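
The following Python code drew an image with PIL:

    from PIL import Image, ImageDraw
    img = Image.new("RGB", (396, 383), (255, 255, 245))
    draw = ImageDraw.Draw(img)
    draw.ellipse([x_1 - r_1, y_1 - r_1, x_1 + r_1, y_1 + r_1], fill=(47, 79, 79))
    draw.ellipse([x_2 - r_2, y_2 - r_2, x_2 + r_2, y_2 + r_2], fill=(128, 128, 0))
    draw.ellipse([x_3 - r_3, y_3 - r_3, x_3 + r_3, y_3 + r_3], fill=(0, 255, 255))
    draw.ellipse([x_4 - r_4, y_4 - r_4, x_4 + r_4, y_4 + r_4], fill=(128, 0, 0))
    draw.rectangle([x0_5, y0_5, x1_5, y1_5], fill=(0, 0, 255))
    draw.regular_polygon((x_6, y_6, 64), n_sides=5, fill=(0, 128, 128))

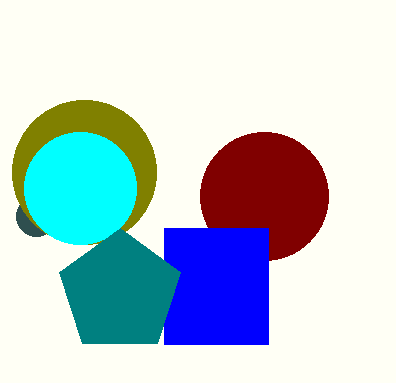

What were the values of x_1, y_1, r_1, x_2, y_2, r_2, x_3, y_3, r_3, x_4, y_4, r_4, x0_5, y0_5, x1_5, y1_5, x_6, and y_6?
x_1 = 36
y_1 = 216
r_1 = 20
x_2 = 84
y_2 = 172
r_2 = 72
x_3 = 80
y_3 = 188
r_3 = 56
x_4 = 264
y_4 = 196
r_4 = 64
x0_5 = 164
y0_5 = 228
x1_5 = 268
y1_5 = 344
x_6 = 120
y_6 = 292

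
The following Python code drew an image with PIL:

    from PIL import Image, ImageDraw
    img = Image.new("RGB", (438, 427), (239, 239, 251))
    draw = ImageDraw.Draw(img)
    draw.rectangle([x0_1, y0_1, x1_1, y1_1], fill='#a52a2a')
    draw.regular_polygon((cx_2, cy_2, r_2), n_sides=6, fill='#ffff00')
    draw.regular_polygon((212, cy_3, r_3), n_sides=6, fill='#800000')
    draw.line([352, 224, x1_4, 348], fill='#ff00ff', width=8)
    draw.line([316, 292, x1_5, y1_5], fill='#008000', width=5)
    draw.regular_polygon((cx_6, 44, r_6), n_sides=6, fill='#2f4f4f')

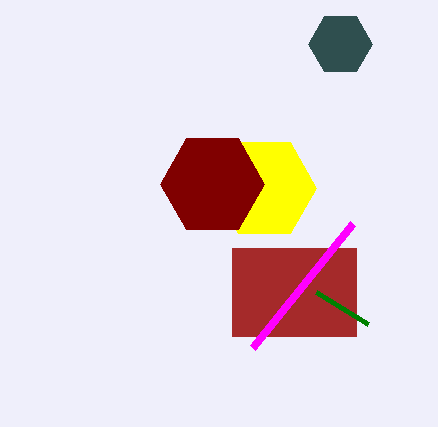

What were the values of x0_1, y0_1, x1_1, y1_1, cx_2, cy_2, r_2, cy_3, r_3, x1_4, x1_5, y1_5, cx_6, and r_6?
x0_1 = 232; y0_1 = 248; x1_1 = 356; y1_1 = 336; cx_2 = 264; cy_2 = 188; r_2 = 52; cy_3 = 184; r_3 = 52; x1_4 = 252; x1_5 = 368; y1_5 = 324; cx_6 = 340; r_6 = 32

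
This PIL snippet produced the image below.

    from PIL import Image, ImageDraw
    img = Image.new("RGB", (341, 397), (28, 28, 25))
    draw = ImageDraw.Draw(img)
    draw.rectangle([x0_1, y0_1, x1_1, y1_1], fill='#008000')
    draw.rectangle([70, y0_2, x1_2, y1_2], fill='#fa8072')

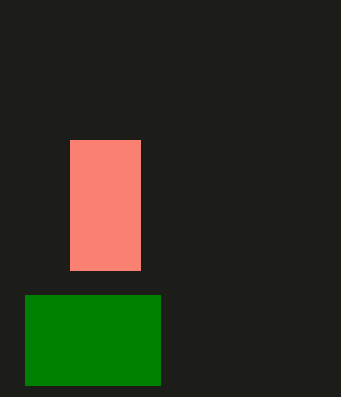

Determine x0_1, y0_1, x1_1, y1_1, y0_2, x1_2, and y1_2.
x0_1 = 25
y0_1 = 295
x1_1 = 160
y1_1 = 385
y0_2 = 140
x1_2 = 140
y1_2 = 270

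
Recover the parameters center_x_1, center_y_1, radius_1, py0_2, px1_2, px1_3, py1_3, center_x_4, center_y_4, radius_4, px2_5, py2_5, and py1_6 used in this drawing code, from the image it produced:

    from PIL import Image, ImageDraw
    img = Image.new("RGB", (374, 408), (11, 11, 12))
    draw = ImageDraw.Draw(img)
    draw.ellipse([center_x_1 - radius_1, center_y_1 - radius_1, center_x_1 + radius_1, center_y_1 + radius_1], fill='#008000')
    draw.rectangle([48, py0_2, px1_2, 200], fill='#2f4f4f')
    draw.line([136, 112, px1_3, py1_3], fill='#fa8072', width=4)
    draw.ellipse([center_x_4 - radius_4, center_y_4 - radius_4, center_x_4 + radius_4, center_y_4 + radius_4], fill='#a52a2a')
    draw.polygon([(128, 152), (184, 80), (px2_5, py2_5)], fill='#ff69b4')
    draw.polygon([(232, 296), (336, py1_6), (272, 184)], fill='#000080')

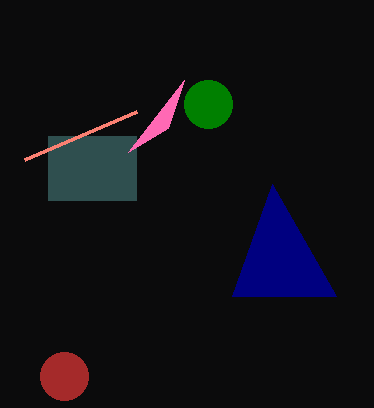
center_x_1 = 208
center_y_1 = 104
radius_1 = 24
py0_2 = 136
px1_2 = 136
px1_3 = 24
py1_3 = 160
center_x_4 = 64
center_y_4 = 376
radius_4 = 24
px2_5 = 168
py2_5 = 128
py1_6 = 296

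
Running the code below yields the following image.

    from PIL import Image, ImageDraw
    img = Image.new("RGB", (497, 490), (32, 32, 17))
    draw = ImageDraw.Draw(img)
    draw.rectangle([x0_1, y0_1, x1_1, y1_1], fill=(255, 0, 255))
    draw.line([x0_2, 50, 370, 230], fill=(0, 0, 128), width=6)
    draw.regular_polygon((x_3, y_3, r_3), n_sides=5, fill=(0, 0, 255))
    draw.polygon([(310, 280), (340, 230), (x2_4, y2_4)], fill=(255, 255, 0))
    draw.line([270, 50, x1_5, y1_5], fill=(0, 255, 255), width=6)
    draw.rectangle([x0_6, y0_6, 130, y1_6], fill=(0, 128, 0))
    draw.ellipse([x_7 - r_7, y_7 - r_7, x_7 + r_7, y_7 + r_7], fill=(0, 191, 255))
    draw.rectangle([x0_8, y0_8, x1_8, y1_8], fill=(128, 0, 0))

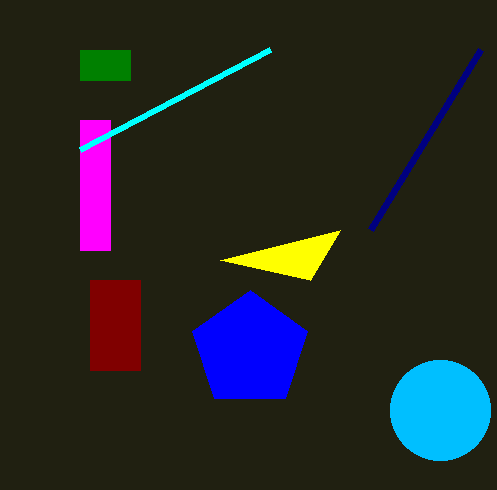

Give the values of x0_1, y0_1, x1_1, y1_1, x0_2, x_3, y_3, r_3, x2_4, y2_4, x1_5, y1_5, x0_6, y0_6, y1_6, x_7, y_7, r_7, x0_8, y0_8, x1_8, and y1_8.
x0_1 = 80; y0_1 = 120; x1_1 = 110; y1_1 = 250; x0_2 = 480; x_3 = 250; y_3 = 350; r_3 = 60; x2_4 = 220; y2_4 = 260; x1_5 = 80; y1_5 = 150; x0_6 = 80; y0_6 = 50; y1_6 = 80; x_7 = 440; y_7 = 410; r_7 = 50; x0_8 = 90; y0_8 = 280; x1_8 = 140; y1_8 = 370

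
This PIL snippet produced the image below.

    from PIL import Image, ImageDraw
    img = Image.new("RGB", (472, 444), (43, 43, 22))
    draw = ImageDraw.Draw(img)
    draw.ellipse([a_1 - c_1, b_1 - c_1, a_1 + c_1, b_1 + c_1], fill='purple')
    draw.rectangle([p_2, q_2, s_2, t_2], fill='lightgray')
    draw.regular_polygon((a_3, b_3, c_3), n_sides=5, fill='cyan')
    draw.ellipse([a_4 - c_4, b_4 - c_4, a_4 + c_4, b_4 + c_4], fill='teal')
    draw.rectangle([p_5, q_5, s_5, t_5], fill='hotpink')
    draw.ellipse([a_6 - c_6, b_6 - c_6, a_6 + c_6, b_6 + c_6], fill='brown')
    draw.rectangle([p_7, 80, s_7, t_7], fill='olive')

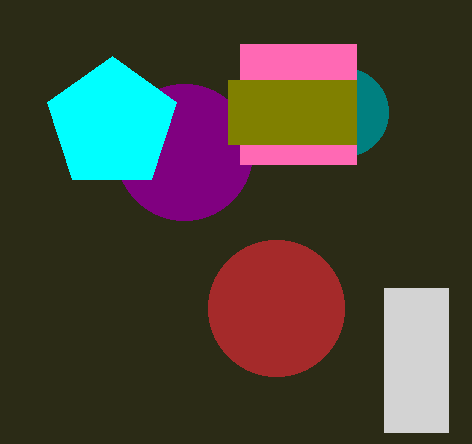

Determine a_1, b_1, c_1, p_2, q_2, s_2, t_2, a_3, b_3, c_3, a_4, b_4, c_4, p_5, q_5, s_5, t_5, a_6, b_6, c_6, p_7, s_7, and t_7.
a_1 = 184
b_1 = 152
c_1 = 68
p_2 = 384
q_2 = 288
s_2 = 448
t_2 = 432
a_3 = 112
b_3 = 124
c_3 = 68
a_4 = 344
b_4 = 112
c_4 = 44
p_5 = 240
q_5 = 44
s_5 = 356
t_5 = 164
a_6 = 276
b_6 = 308
c_6 = 68
p_7 = 228
s_7 = 356
t_7 = 144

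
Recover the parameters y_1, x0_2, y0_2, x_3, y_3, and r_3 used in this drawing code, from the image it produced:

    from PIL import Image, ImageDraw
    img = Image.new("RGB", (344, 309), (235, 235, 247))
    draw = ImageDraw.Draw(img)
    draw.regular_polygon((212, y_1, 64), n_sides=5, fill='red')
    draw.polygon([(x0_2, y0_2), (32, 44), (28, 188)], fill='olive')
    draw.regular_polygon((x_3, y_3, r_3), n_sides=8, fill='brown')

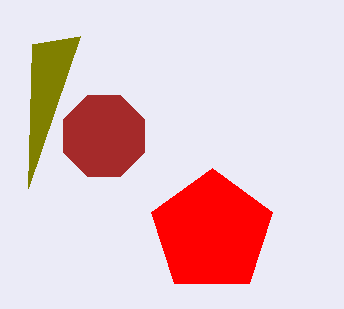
y_1 = 232; x0_2 = 80; y0_2 = 36; x_3 = 104; y_3 = 136; r_3 = 44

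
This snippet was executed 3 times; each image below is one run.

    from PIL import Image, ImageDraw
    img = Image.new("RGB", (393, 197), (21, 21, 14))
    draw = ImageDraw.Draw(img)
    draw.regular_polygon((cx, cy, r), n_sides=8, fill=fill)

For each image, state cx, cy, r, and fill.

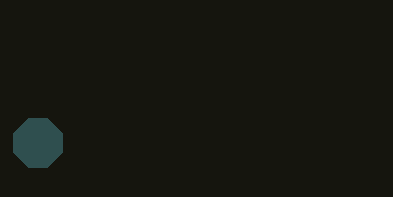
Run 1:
cx = 38; cy = 143; r = 26; fill = 'darkslategray'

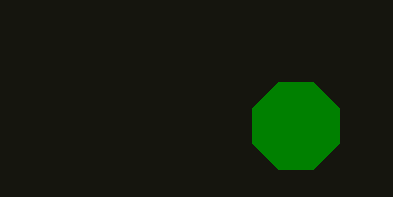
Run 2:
cx = 296; cy = 126; r = 47; fill = 'green'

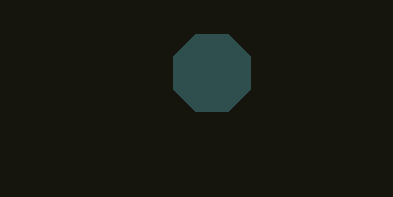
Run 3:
cx = 212; cy = 73; r = 42; fill = 'darkslategray'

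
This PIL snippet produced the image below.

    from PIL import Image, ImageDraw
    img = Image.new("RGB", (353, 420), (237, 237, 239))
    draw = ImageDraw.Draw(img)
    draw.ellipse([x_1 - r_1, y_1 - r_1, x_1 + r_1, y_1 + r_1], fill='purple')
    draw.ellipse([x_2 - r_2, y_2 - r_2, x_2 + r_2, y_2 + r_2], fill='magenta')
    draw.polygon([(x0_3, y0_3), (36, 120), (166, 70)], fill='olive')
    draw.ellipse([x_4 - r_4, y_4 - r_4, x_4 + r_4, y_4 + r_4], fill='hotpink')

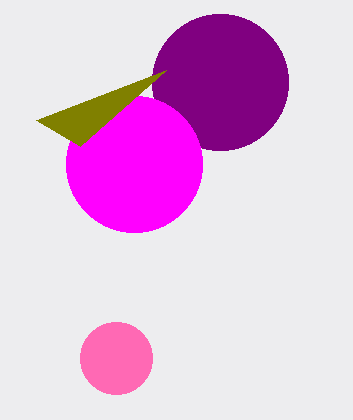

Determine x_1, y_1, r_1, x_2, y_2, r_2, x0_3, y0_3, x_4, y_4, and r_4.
x_1 = 220
y_1 = 82
r_1 = 68
x_2 = 134
y_2 = 164
r_2 = 68
x0_3 = 80
y0_3 = 146
x_4 = 116
y_4 = 358
r_4 = 36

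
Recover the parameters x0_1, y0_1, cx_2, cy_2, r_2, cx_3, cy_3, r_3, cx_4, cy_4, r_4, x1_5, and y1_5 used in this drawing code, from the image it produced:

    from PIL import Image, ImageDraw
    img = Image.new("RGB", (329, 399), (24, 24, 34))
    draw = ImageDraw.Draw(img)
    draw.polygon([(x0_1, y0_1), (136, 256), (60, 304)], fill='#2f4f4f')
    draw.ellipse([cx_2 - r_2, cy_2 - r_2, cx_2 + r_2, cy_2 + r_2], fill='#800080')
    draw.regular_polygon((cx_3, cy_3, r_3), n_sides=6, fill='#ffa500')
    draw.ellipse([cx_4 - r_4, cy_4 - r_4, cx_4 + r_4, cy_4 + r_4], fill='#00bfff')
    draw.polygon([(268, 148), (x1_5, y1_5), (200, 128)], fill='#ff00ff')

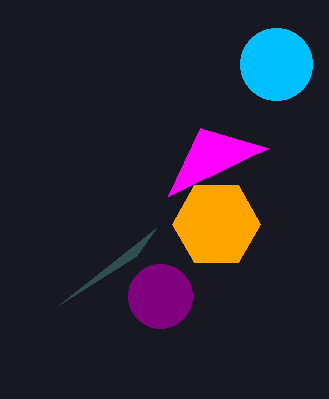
x0_1 = 156, y0_1 = 228, cx_2 = 160, cy_2 = 296, r_2 = 32, cx_3 = 216, cy_3 = 224, r_3 = 44, cx_4 = 276, cy_4 = 64, r_4 = 36, x1_5 = 168, y1_5 = 196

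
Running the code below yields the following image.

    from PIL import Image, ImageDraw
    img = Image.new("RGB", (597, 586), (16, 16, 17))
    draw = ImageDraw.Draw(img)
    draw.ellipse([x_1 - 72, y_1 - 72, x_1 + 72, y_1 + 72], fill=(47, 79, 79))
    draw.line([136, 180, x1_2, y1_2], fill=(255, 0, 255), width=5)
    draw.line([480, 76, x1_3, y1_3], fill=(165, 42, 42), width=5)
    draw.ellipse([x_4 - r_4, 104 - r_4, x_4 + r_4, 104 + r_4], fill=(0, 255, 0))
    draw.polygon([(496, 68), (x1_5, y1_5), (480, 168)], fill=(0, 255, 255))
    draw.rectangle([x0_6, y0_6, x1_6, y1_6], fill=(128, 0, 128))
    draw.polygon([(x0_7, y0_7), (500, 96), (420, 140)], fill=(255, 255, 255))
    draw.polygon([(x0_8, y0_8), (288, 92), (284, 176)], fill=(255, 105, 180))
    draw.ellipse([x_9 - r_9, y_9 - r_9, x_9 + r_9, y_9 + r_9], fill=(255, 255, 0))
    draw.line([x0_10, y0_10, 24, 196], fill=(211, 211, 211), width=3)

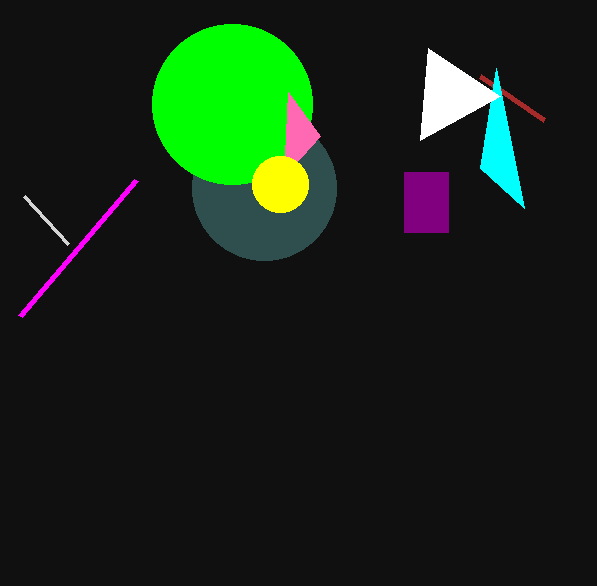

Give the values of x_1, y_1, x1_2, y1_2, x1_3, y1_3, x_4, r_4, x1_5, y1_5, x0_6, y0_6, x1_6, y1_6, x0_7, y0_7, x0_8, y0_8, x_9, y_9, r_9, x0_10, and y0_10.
x_1 = 264, y_1 = 188, x1_2 = 20, y1_2 = 316, x1_3 = 544, y1_3 = 120, x_4 = 232, r_4 = 80, x1_5 = 524, y1_5 = 208, x0_6 = 404, y0_6 = 172, x1_6 = 448, y1_6 = 232, x0_7 = 428, y0_7 = 48, x0_8 = 320, y0_8 = 136, x_9 = 280, y_9 = 184, r_9 = 28, x0_10 = 68, y0_10 = 244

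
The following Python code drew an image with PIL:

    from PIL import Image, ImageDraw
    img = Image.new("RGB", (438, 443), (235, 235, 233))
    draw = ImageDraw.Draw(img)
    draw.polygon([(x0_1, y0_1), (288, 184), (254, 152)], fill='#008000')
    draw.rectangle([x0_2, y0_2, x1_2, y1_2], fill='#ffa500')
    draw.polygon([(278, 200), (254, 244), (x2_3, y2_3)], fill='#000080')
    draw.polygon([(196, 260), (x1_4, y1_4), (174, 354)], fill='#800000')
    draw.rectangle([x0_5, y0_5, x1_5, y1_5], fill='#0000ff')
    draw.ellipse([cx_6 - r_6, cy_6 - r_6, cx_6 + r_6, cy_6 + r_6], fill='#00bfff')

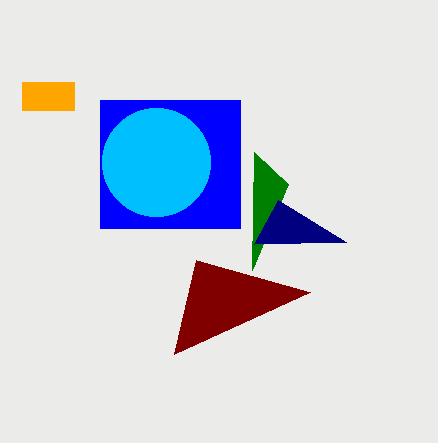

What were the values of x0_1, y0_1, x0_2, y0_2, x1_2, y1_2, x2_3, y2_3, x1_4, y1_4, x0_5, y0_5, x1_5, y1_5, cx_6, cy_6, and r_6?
x0_1 = 252, y0_1 = 270, x0_2 = 22, y0_2 = 82, x1_2 = 74, y1_2 = 110, x2_3 = 346, y2_3 = 242, x1_4 = 310, y1_4 = 292, x0_5 = 100, y0_5 = 100, x1_5 = 240, y1_5 = 228, cx_6 = 156, cy_6 = 162, r_6 = 54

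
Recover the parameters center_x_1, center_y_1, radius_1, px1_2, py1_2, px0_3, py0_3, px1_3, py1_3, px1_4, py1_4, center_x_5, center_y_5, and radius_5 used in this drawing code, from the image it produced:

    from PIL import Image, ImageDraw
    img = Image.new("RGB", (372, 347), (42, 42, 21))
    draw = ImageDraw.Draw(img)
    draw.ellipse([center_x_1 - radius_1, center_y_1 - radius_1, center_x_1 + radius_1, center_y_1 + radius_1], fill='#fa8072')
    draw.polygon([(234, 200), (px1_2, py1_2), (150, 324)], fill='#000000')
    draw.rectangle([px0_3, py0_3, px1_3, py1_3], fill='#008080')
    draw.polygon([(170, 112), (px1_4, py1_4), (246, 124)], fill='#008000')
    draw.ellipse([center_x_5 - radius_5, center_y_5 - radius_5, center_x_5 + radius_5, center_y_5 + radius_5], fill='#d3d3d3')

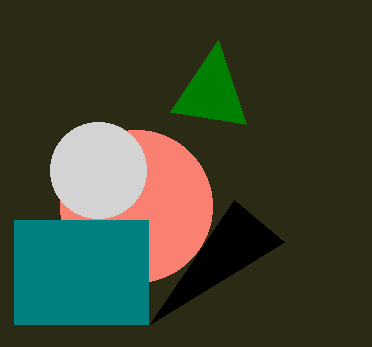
center_x_1 = 136; center_y_1 = 206; radius_1 = 76; px1_2 = 284; py1_2 = 242; px0_3 = 14; py0_3 = 220; px1_3 = 148; py1_3 = 324; px1_4 = 218; py1_4 = 40; center_x_5 = 98; center_y_5 = 170; radius_5 = 48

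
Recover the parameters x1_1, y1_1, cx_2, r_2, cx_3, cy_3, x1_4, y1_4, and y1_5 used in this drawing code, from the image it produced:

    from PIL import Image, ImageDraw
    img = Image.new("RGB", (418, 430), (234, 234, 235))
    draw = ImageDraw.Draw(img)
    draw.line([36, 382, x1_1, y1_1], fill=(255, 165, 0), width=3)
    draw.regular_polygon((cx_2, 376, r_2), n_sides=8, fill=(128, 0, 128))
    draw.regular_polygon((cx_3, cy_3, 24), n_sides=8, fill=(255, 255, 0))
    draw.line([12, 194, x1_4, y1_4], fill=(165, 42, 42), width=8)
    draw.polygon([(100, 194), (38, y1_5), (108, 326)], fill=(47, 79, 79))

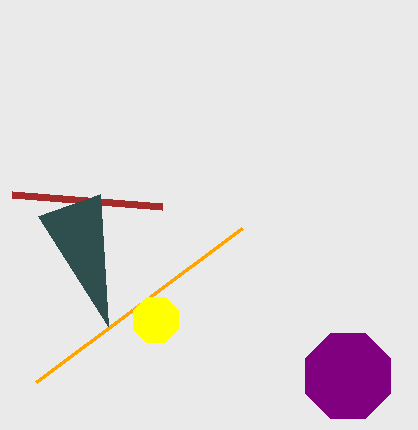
x1_1 = 242, y1_1 = 228, cx_2 = 348, r_2 = 46, cx_3 = 156, cy_3 = 320, x1_4 = 162, y1_4 = 206, y1_5 = 216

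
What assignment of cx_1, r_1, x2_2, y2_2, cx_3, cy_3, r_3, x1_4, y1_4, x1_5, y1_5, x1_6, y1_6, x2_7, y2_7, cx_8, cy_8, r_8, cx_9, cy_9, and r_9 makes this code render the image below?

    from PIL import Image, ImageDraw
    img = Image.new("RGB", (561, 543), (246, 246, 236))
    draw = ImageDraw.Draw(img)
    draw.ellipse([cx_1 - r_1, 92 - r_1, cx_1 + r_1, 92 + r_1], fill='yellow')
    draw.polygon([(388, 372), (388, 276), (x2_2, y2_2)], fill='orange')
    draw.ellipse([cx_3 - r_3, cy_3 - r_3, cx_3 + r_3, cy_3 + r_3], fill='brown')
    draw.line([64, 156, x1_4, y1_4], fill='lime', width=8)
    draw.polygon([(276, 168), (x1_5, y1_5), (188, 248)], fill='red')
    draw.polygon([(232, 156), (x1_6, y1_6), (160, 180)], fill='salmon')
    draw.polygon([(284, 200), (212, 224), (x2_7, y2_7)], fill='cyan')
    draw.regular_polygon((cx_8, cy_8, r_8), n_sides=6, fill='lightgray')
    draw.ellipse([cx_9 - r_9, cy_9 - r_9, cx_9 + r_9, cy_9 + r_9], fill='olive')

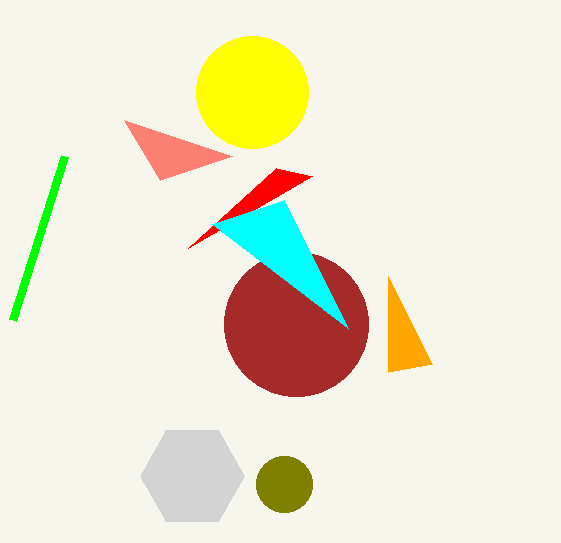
cx_1 = 252; r_1 = 56; x2_2 = 432; y2_2 = 364; cx_3 = 296; cy_3 = 324; r_3 = 72; x1_4 = 12; y1_4 = 320; x1_5 = 312; y1_5 = 176; x1_6 = 124; y1_6 = 120; x2_7 = 348; y2_7 = 328; cx_8 = 192; cy_8 = 476; r_8 = 52; cx_9 = 284; cy_9 = 484; r_9 = 28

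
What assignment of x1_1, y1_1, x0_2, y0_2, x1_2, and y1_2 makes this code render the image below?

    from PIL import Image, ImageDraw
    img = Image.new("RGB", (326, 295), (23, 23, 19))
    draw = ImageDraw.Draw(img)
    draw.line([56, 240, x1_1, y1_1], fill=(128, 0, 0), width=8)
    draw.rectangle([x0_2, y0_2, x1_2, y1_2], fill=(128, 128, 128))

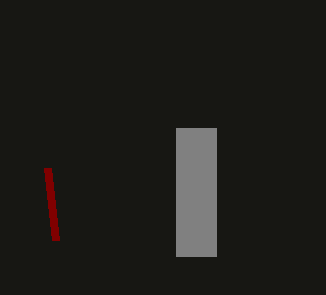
x1_1 = 48
y1_1 = 168
x0_2 = 176
y0_2 = 128
x1_2 = 216
y1_2 = 256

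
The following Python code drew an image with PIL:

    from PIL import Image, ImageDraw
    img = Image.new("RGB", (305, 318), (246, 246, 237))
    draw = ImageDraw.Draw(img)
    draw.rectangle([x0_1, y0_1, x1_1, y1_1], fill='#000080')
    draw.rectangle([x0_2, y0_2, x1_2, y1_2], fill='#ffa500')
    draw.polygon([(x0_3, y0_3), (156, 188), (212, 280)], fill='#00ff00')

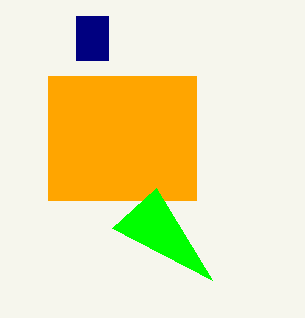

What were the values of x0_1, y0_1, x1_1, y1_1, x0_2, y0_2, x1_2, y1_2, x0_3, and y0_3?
x0_1 = 76
y0_1 = 16
x1_1 = 108
y1_1 = 60
x0_2 = 48
y0_2 = 76
x1_2 = 196
y1_2 = 200
x0_3 = 112
y0_3 = 228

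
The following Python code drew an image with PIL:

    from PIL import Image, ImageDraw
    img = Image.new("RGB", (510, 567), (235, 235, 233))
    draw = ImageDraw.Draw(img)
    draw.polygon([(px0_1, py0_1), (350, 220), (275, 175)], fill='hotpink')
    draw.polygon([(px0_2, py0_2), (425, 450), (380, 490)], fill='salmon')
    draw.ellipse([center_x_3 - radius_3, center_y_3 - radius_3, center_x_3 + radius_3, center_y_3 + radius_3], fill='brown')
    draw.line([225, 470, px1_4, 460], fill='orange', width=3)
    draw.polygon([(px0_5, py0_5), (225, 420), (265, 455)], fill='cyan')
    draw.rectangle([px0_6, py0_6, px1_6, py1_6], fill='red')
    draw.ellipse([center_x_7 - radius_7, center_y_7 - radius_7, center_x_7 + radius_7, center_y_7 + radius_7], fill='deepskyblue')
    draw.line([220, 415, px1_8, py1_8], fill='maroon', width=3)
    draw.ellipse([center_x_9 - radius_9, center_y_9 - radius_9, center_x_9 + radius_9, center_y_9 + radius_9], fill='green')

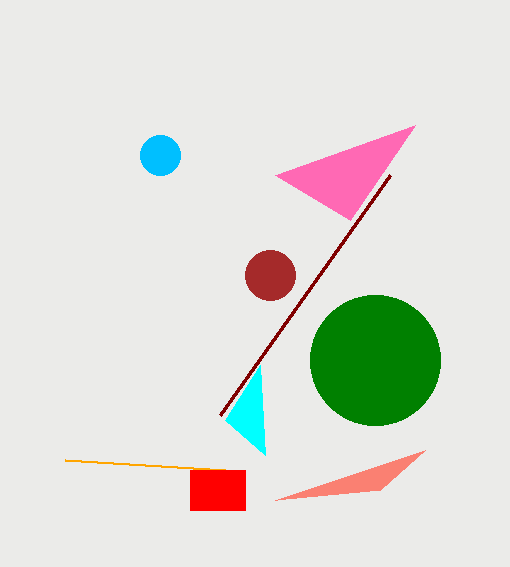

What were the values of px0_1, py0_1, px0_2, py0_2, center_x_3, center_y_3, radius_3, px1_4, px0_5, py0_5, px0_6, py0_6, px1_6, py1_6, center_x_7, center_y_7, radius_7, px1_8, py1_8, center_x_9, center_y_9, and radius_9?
px0_1 = 415, py0_1 = 125, px0_2 = 275, py0_2 = 500, center_x_3 = 270, center_y_3 = 275, radius_3 = 25, px1_4 = 65, px0_5 = 260, py0_5 = 365, px0_6 = 190, py0_6 = 470, px1_6 = 245, py1_6 = 510, center_x_7 = 160, center_y_7 = 155, radius_7 = 20, px1_8 = 390, py1_8 = 175, center_x_9 = 375, center_y_9 = 360, radius_9 = 65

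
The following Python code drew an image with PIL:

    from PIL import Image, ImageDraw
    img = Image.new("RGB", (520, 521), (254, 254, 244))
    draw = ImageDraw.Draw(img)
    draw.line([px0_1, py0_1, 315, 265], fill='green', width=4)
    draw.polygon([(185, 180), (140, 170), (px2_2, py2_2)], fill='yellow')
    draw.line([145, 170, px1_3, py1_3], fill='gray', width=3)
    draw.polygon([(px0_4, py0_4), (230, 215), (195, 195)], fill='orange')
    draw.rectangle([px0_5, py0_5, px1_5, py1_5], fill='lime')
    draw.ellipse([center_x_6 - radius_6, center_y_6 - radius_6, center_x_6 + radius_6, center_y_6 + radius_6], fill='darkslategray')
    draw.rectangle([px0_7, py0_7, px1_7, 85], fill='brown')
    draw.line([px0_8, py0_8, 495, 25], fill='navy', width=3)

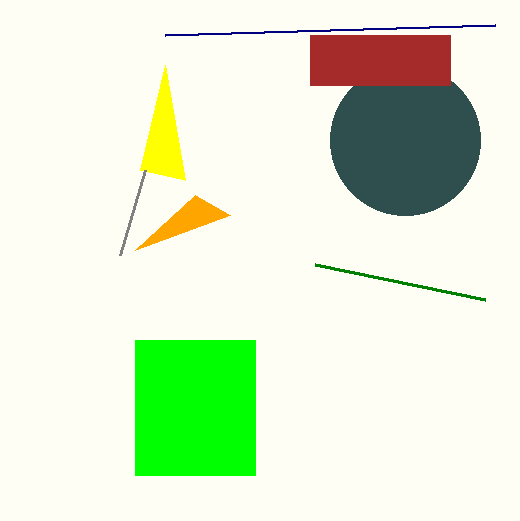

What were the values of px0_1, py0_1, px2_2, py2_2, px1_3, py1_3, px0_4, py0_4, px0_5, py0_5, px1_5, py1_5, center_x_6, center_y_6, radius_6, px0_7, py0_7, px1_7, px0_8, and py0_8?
px0_1 = 485, py0_1 = 300, px2_2 = 165, py2_2 = 65, px1_3 = 120, py1_3 = 255, px0_4 = 135, py0_4 = 250, px0_5 = 135, py0_5 = 340, px1_5 = 255, py1_5 = 475, center_x_6 = 405, center_y_6 = 140, radius_6 = 75, px0_7 = 310, py0_7 = 35, px1_7 = 450, px0_8 = 165, py0_8 = 35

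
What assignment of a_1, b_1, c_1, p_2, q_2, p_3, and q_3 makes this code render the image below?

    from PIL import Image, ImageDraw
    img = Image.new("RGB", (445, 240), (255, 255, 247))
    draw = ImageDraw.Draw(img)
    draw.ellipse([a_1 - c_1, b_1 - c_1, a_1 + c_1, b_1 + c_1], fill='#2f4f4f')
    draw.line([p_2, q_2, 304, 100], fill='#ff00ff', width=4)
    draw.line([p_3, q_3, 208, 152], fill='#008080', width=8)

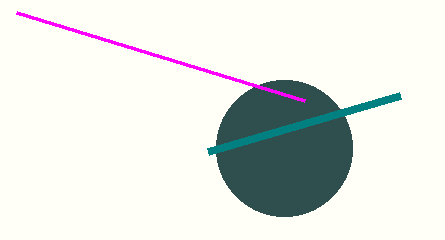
a_1 = 284; b_1 = 148; c_1 = 68; p_2 = 16; q_2 = 12; p_3 = 400; q_3 = 96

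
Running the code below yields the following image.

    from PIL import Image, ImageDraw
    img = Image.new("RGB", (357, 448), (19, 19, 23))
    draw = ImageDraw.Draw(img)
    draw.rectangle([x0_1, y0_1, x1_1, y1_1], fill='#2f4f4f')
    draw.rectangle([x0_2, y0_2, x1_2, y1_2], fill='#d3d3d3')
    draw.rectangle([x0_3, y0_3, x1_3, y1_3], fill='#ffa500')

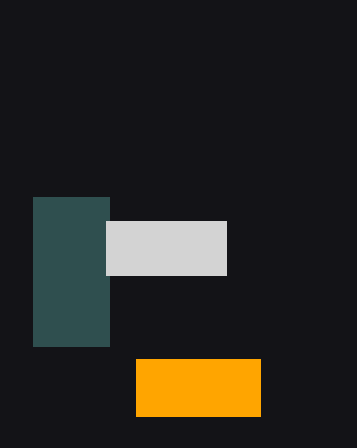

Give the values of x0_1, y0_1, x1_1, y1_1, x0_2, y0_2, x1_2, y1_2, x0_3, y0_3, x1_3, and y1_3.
x0_1 = 33, y0_1 = 197, x1_1 = 109, y1_1 = 346, x0_2 = 106, y0_2 = 221, x1_2 = 226, y1_2 = 275, x0_3 = 136, y0_3 = 359, x1_3 = 260, y1_3 = 416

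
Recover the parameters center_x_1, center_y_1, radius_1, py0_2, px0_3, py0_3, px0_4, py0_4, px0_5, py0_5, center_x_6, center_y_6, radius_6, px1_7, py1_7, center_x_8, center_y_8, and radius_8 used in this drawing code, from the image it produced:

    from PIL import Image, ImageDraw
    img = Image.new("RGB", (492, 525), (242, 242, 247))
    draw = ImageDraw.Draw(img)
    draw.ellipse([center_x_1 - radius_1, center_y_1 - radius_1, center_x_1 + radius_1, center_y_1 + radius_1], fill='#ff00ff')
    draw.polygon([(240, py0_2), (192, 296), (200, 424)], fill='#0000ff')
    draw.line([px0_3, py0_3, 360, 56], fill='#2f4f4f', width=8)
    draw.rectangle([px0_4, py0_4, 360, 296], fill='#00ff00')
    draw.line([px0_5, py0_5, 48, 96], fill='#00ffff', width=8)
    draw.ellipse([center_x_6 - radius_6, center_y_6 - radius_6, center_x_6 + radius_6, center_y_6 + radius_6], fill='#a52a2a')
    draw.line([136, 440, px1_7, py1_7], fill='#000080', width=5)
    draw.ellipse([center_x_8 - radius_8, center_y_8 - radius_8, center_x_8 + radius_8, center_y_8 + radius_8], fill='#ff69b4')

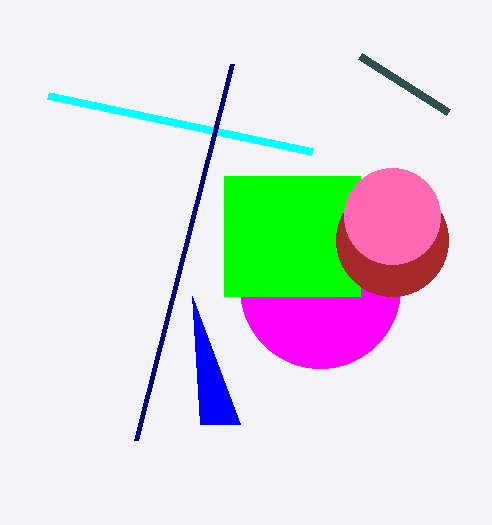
center_x_1 = 320
center_y_1 = 288
radius_1 = 80
py0_2 = 424
px0_3 = 448
py0_3 = 112
px0_4 = 224
py0_4 = 176
px0_5 = 312
py0_5 = 152
center_x_6 = 392
center_y_6 = 240
radius_6 = 56
px1_7 = 232
py1_7 = 64
center_x_8 = 392
center_y_8 = 216
radius_8 = 48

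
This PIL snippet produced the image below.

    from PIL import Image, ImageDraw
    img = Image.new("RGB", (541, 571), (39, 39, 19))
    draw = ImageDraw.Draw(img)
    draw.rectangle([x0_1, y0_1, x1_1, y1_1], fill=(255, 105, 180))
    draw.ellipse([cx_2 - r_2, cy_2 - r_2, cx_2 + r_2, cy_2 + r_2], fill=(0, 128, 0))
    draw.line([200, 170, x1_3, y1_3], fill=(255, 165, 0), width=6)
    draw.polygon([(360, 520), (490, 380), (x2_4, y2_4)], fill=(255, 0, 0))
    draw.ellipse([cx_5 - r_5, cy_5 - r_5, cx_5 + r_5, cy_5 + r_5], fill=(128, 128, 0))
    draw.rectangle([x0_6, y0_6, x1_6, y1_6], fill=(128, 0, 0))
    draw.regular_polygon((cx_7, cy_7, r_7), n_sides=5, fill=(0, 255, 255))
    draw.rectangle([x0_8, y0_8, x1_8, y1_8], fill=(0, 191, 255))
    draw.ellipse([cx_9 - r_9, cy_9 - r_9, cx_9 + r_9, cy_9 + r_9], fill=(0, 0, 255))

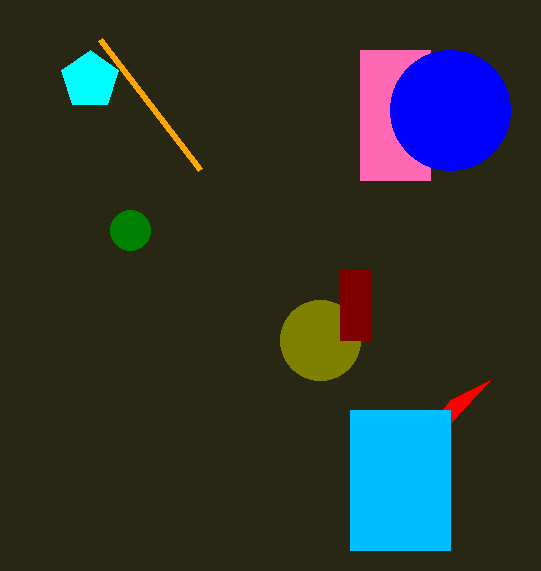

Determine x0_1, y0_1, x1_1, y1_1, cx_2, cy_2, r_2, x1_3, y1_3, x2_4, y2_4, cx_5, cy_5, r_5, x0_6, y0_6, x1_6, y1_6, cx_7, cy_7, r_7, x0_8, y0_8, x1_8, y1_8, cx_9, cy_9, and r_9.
x0_1 = 360, y0_1 = 50, x1_1 = 430, y1_1 = 180, cx_2 = 130, cy_2 = 230, r_2 = 20, x1_3 = 100, y1_3 = 40, x2_4 = 450, y2_4 = 400, cx_5 = 320, cy_5 = 340, r_5 = 40, x0_6 = 340, y0_6 = 270, x1_6 = 370, y1_6 = 340, cx_7 = 90, cy_7 = 80, r_7 = 30, x0_8 = 350, y0_8 = 410, x1_8 = 450, y1_8 = 550, cx_9 = 450, cy_9 = 110, r_9 = 60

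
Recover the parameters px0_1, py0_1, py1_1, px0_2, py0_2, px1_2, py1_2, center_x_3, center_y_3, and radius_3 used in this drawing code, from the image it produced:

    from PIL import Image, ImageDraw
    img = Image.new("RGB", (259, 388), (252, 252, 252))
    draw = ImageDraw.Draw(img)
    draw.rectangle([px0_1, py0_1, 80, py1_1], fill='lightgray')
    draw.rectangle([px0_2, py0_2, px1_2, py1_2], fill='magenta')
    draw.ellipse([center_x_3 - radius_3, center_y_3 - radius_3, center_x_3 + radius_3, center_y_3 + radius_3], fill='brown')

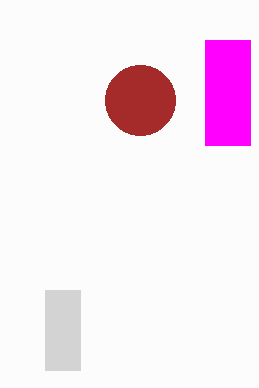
px0_1 = 45; py0_1 = 290; py1_1 = 370; px0_2 = 205; py0_2 = 40; px1_2 = 250; py1_2 = 145; center_x_3 = 140; center_y_3 = 100; radius_3 = 35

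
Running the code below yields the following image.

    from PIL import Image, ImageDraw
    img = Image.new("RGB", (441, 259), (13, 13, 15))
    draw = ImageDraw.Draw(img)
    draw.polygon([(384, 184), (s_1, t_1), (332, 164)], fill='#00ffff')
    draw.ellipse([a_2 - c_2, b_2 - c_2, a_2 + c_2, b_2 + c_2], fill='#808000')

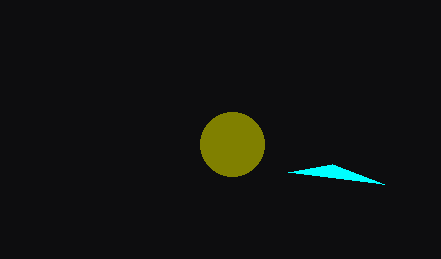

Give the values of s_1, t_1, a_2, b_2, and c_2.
s_1 = 288, t_1 = 172, a_2 = 232, b_2 = 144, c_2 = 32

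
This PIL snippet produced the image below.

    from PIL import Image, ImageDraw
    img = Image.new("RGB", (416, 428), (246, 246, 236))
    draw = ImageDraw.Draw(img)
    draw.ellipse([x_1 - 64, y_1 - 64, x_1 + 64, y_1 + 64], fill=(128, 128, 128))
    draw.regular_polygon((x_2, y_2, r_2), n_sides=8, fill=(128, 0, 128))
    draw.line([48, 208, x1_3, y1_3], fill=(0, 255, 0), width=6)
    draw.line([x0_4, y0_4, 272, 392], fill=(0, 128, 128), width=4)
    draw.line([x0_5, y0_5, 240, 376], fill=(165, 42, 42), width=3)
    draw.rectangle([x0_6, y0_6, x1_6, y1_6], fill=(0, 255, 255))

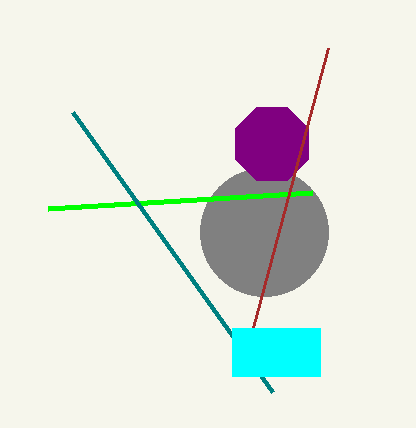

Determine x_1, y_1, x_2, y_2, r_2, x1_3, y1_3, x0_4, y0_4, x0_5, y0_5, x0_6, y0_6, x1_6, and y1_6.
x_1 = 264; y_1 = 232; x_2 = 272; y_2 = 144; r_2 = 40; x1_3 = 312; y1_3 = 192; x0_4 = 72; y0_4 = 112; x0_5 = 328; y0_5 = 48; x0_6 = 232; y0_6 = 328; x1_6 = 320; y1_6 = 376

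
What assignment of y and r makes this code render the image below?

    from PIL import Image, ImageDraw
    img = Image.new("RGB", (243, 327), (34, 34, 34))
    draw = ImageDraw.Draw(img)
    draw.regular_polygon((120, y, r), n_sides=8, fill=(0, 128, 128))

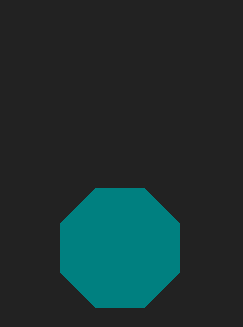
y = 248; r = 64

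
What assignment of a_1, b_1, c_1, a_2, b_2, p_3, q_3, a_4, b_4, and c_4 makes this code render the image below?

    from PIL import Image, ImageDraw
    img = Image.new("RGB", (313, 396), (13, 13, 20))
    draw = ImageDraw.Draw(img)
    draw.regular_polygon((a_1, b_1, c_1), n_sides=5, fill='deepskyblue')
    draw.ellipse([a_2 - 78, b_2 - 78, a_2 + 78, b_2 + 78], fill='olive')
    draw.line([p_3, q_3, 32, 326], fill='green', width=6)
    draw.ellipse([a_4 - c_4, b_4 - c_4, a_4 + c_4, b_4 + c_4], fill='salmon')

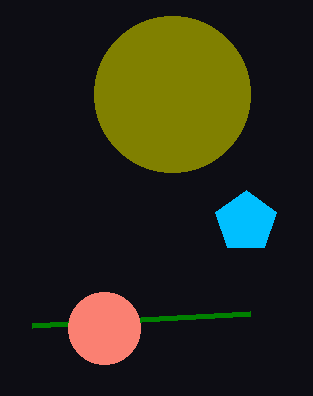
a_1 = 246; b_1 = 222; c_1 = 32; a_2 = 172; b_2 = 94; p_3 = 250; q_3 = 314; a_4 = 104; b_4 = 328; c_4 = 36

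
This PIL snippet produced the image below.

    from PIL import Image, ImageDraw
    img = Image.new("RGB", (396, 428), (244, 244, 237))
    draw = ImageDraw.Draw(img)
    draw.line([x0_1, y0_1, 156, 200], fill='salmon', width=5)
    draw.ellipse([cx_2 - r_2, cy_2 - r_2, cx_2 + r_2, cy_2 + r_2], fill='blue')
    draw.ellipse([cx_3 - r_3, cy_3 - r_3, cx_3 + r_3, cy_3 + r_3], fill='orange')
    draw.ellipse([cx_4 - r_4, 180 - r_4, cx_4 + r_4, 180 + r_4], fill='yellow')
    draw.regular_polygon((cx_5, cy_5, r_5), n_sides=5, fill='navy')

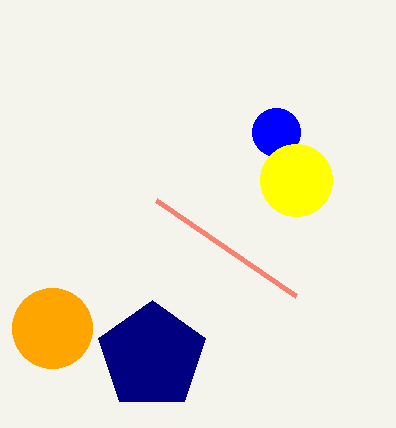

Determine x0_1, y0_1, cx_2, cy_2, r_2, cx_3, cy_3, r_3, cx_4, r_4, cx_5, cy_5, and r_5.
x0_1 = 296
y0_1 = 296
cx_2 = 276
cy_2 = 132
r_2 = 24
cx_3 = 52
cy_3 = 328
r_3 = 40
cx_4 = 296
r_4 = 36
cx_5 = 152
cy_5 = 356
r_5 = 56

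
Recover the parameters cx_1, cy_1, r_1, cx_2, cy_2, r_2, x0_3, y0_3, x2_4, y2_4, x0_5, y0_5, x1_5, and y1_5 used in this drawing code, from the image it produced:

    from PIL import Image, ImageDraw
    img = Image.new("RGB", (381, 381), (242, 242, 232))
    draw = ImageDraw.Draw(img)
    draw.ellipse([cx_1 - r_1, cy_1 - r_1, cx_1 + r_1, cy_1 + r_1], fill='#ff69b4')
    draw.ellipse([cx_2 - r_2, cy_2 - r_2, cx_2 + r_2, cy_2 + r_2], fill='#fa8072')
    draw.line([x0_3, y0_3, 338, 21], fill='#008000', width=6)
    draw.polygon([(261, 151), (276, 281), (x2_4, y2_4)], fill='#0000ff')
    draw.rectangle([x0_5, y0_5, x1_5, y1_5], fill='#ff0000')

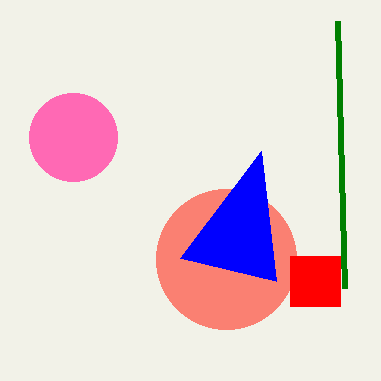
cx_1 = 73, cy_1 = 137, r_1 = 44, cx_2 = 226, cy_2 = 259, r_2 = 70, x0_3 = 345, y0_3 = 288, x2_4 = 180, y2_4 = 258, x0_5 = 290, y0_5 = 256, x1_5 = 340, y1_5 = 306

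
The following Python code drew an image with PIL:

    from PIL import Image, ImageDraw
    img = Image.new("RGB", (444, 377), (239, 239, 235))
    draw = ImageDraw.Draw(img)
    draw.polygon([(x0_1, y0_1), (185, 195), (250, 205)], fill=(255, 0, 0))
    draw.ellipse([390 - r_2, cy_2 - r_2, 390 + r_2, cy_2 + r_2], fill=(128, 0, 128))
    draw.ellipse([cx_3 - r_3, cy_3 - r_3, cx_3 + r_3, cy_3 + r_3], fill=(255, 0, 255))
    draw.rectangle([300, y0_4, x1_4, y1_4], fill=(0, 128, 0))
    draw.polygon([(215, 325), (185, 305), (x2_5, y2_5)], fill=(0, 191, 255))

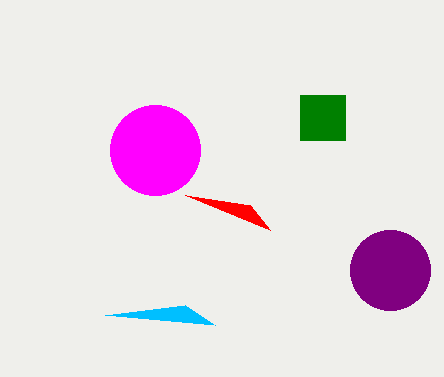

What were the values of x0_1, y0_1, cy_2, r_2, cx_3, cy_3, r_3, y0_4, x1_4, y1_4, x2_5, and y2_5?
x0_1 = 270
y0_1 = 230
cy_2 = 270
r_2 = 40
cx_3 = 155
cy_3 = 150
r_3 = 45
y0_4 = 95
x1_4 = 345
y1_4 = 140
x2_5 = 105
y2_5 = 315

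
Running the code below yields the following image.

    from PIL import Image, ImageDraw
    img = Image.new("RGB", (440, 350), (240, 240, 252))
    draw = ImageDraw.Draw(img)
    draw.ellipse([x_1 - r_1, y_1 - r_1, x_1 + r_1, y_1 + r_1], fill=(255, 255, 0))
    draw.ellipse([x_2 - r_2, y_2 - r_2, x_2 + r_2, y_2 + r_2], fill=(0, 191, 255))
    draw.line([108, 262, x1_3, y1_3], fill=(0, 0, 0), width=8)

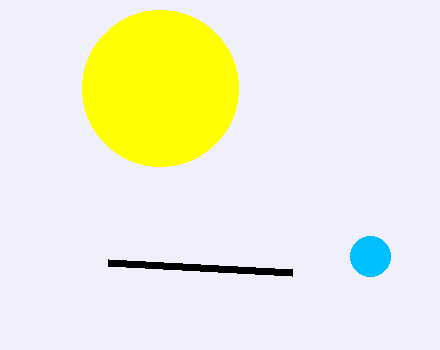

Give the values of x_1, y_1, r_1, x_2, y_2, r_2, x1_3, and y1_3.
x_1 = 160, y_1 = 88, r_1 = 78, x_2 = 370, y_2 = 256, r_2 = 20, x1_3 = 292, y1_3 = 272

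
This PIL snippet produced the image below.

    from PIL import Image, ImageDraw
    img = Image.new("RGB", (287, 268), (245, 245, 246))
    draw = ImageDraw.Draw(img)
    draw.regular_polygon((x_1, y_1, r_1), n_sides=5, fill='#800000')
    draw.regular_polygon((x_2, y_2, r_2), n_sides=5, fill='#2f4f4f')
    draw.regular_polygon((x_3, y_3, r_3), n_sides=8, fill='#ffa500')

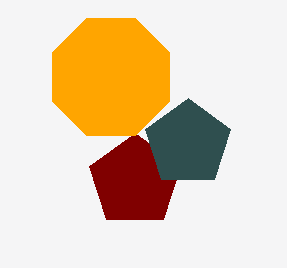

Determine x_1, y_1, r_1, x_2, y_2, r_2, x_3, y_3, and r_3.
x_1 = 135, y_1 = 181, r_1 = 48, x_2 = 188, y_2 = 143, r_2 = 45, x_3 = 111, y_3 = 77, r_3 = 63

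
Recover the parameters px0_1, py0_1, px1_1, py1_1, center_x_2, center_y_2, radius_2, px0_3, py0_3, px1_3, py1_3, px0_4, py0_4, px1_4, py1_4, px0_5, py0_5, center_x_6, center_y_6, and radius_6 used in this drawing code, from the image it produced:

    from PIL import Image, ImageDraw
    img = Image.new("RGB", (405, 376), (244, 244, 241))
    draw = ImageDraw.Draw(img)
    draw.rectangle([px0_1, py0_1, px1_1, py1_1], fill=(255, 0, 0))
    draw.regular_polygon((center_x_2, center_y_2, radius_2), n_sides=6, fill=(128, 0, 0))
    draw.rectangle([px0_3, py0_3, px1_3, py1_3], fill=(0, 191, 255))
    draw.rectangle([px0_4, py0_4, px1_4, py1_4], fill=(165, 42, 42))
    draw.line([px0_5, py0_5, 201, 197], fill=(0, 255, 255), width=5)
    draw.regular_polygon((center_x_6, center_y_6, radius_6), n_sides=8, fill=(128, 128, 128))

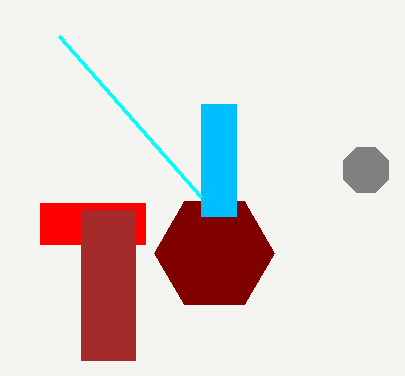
px0_1 = 40
py0_1 = 203
px1_1 = 145
py1_1 = 244
center_x_2 = 214
center_y_2 = 253
radius_2 = 60
px0_3 = 201
py0_3 = 104
px1_3 = 236
py1_3 = 216
px0_4 = 81
py0_4 = 210
px1_4 = 135
py1_4 = 360
px0_5 = 59
py0_5 = 36
center_x_6 = 366
center_y_6 = 170
radius_6 = 24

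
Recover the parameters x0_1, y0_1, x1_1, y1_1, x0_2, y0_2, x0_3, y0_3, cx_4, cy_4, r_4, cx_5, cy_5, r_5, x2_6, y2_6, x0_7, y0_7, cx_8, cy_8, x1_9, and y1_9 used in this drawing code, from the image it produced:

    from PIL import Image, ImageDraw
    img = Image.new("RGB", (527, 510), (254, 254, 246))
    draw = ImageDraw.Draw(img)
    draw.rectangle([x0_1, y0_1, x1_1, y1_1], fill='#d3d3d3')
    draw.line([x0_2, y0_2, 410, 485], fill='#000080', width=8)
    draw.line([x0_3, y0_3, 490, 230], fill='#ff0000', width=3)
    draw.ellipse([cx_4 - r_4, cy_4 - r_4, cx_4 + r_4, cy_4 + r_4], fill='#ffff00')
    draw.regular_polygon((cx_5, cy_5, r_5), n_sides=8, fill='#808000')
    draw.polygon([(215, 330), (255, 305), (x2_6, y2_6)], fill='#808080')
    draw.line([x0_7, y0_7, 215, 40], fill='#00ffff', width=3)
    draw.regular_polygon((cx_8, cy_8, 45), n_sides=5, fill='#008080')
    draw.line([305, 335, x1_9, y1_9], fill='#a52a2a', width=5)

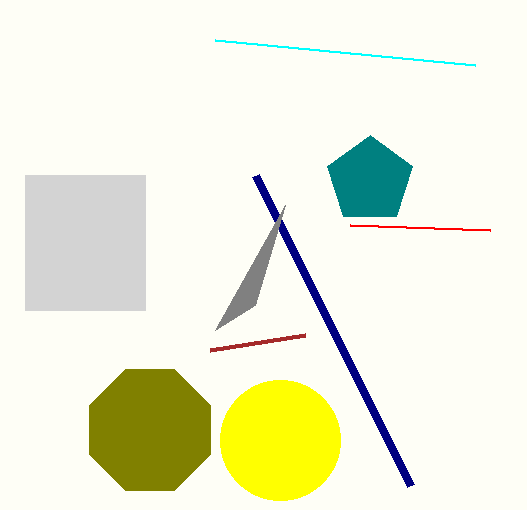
x0_1 = 25
y0_1 = 175
x1_1 = 145
y1_1 = 310
x0_2 = 255
y0_2 = 175
x0_3 = 350
y0_3 = 225
cx_4 = 280
cy_4 = 440
r_4 = 60
cx_5 = 150
cy_5 = 430
r_5 = 65
x2_6 = 285
y2_6 = 205
x0_7 = 475
y0_7 = 65
cx_8 = 370
cy_8 = 180
x1_9 = 210
y1_9 = 350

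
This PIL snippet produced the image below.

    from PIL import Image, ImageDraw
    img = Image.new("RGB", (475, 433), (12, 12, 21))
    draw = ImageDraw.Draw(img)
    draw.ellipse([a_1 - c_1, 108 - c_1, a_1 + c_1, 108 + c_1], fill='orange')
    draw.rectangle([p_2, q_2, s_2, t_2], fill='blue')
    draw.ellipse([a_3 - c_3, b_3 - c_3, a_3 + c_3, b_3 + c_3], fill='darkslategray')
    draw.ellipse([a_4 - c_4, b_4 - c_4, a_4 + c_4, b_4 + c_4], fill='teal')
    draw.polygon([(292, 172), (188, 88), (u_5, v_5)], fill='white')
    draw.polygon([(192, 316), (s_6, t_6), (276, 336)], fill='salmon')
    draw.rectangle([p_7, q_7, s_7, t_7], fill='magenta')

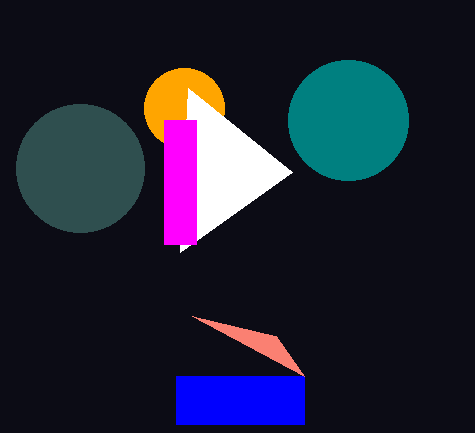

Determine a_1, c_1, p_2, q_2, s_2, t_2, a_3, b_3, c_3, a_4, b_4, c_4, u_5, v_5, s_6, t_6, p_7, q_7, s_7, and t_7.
a_1 = 184, c_1 = 40, p_2 = 176, q_2 = 376, s_2 = 304, t_2 = 424, a_3 = 80, b_3 = 168, c_3 = 64, a_4 = 348, b_4 = 120, c_4 = 60, u_5 = 180, v_5 = 252, s_6 = 304, t_6 = 376, p_7 = 164, q_7 = 120, s_7 = 196, t_7 = 244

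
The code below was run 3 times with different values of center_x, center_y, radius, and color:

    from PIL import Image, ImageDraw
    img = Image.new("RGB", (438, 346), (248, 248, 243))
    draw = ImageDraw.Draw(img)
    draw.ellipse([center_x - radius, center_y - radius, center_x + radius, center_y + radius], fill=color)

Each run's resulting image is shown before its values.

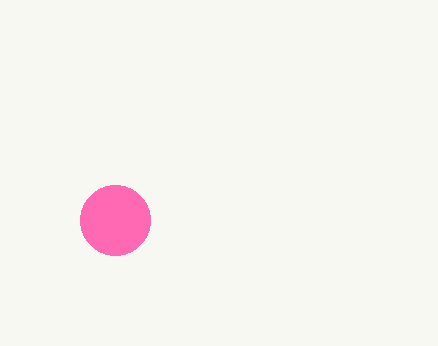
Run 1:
center_x = 115; center_y = 220; radius = 35; color = 'hotpink'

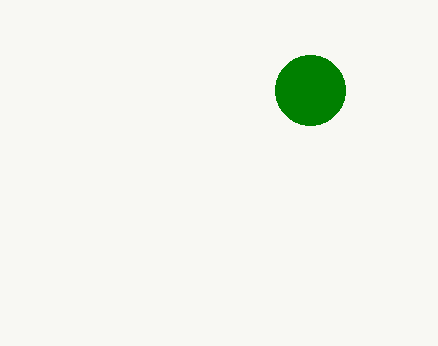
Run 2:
center_x = 310
center_y = 90
radius = 35
color = 'green'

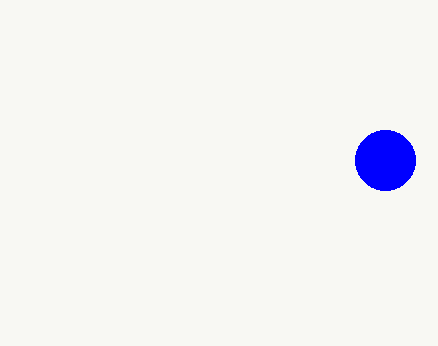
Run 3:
center_x = 385; center_y = 160; radius = 30; color = 'blue'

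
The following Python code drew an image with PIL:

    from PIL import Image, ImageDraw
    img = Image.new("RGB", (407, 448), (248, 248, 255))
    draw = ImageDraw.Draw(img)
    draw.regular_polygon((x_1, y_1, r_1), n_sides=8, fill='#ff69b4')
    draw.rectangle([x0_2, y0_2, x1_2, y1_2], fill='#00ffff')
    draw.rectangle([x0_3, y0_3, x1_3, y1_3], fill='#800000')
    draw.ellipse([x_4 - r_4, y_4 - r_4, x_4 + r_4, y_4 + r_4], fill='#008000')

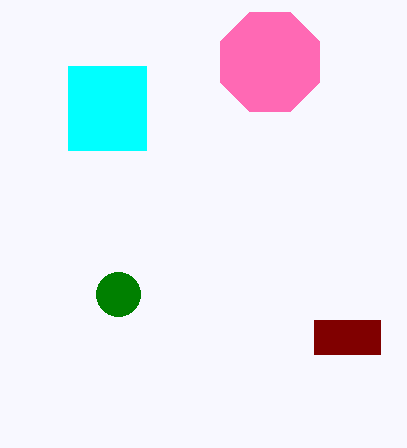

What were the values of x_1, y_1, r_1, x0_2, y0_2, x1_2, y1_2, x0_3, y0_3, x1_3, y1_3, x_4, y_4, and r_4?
x_1 = 270, y_1 = 62, r_1 = 54, x0_2 = 68, y0_2 = 66, x1_2 = 146, y1_2 = 150, x0_3 = 314, y0_3 = 320, x1_3 = 380, y1_3 = 354, x_4 = 118, y_4 = 294, r_4 = 22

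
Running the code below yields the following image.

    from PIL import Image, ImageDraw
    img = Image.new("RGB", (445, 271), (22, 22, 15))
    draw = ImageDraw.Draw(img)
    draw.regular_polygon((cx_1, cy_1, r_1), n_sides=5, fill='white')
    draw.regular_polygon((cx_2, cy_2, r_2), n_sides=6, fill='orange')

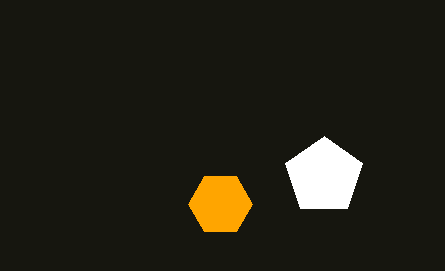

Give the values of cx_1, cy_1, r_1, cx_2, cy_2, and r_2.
cx_1 = 324
cy_1 = 176
r_1 = 40
cx_2 = 220
cy_2 = 204
r_2 = 32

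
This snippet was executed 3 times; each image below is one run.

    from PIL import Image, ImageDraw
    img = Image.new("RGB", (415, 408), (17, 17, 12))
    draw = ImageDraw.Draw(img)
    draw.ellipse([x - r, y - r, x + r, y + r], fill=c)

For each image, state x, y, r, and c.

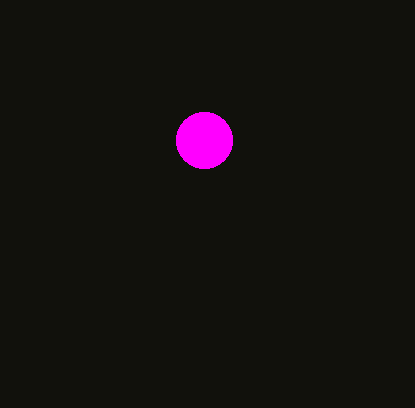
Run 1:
x = 204, y = 140, r = 28, c = 'magenta'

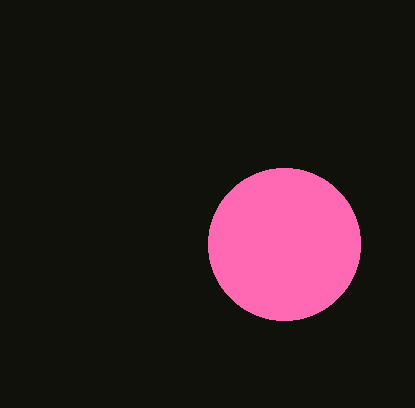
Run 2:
x = 284, y = 244, r = 76, c = 'hotpink'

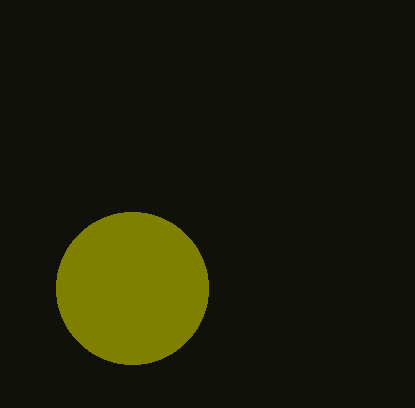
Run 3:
x = 132
y = 288
r = 76
c = 'olive'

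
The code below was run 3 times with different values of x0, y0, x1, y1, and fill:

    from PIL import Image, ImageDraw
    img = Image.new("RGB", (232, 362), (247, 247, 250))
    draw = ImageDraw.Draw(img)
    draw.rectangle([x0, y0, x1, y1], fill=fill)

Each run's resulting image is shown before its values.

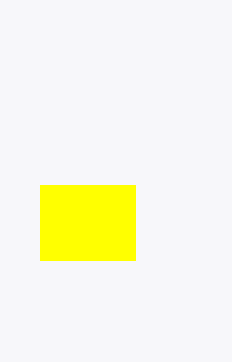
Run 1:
x0 = 40
y0 = 185
x1 = 135
y1 = 260
fill = 'yellow'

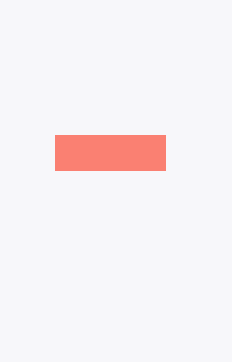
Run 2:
x0 = 55
y0 = 135
x1 = 165
y1 = 170
fill = 'salmon'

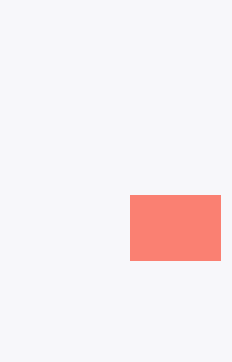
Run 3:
x0 = 130
y0 = 195
x1 = 220
y1 = 260
fill = 'salmon'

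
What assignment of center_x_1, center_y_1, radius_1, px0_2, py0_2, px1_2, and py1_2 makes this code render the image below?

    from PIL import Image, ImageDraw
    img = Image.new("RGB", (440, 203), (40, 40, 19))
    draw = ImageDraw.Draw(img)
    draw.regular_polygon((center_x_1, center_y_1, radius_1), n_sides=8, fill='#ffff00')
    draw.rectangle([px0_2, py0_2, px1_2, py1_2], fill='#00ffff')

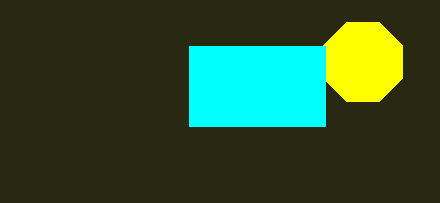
center_x_1 = 363; center_y_1 = 62; radius_1 = 43; px0_2 = 189; py0_2 = 46; px1_2 = 325; py1_2 = 126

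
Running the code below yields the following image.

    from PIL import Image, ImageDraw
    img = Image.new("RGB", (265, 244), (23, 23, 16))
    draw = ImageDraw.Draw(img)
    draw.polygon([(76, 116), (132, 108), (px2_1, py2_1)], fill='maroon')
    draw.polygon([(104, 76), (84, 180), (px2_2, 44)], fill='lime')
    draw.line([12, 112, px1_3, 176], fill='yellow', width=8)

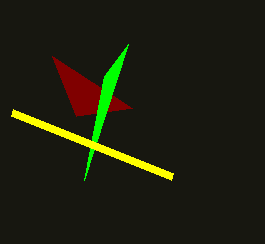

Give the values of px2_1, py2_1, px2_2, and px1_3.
px2_1 = 52
py2_1 = 56
px2_2 = 128
px1_3 = 172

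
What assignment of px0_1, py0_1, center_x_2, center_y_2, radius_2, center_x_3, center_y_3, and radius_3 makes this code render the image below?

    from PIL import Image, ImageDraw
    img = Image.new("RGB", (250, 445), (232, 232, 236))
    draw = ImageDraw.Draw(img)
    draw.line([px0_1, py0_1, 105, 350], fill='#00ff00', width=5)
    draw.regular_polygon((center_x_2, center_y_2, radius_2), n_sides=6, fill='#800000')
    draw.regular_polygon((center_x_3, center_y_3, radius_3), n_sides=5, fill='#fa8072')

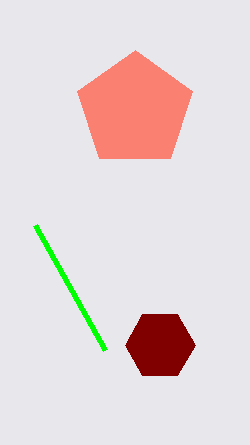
px0_1 = 35
py0_1 = 225
center_x_2 = 160
center_y_2 = 345
radius_2 = 35
center_x_3 = 135
center_y_3 = 110
radius_3 = 60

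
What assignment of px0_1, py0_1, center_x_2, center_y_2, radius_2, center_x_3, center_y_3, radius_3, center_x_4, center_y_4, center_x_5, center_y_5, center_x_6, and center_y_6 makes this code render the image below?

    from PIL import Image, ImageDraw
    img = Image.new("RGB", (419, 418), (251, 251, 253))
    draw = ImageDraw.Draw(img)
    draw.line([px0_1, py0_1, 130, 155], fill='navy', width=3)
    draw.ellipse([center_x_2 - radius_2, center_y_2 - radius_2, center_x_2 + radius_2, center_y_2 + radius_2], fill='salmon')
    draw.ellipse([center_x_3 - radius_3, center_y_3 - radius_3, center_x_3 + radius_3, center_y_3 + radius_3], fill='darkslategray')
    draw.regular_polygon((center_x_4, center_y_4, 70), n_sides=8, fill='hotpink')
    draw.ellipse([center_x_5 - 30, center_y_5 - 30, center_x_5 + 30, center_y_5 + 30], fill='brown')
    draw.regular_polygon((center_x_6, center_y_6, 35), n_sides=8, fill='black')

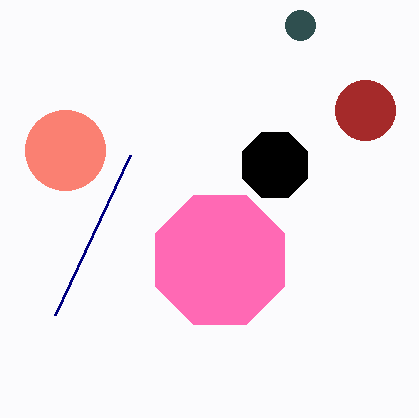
px0_1 = 55
py0_1 = 315
center_x_2 = 65
center_y_2 = 150
radius_2 = 40
center_x_3 = 300
center_y_3 = 25
radius_3 = 15
center_x_4 = 220
center_y_4 = 260
center_x_5 = 365
center_y_5 = 110
center_x_6 = 275
center_y_6 = 165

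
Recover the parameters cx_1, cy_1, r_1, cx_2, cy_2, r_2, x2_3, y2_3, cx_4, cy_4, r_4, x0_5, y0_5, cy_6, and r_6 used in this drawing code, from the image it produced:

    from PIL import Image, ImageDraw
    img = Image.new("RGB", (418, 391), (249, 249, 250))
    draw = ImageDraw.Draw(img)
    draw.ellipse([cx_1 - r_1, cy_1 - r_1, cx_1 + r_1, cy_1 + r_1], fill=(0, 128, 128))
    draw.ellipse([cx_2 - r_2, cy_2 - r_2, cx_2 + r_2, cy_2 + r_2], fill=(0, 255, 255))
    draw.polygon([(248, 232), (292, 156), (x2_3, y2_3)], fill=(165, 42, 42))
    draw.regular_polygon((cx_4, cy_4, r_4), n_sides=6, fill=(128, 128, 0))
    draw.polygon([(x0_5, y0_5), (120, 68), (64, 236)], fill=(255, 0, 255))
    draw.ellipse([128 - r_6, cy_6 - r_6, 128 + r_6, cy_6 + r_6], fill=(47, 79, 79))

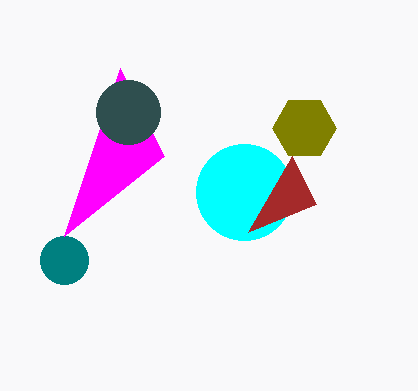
cx_1 = 64, cy_1 = 260, r_1 = 24, cx_2 = 244, cy_2 = 192, r_2 = 48, x2_3 = 316, y2_3 = 204, cx_4 = 304, cy_4 = 128, r_4 = 32, x0_5 = 164, y0_5 = 156, cy_6 = 112, r_6 = 32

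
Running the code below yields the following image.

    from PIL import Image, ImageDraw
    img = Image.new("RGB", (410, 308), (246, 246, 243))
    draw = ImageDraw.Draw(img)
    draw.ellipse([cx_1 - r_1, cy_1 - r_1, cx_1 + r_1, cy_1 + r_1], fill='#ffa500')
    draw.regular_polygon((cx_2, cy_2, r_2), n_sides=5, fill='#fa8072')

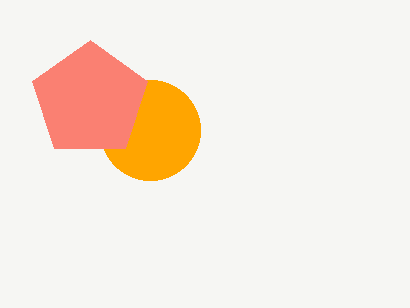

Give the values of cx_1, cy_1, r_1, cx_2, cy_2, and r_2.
cx_1 = 150, cy_1 = 130, r_1 = 50, cx_2 = 90, cy_2 = 100, r_2 = 60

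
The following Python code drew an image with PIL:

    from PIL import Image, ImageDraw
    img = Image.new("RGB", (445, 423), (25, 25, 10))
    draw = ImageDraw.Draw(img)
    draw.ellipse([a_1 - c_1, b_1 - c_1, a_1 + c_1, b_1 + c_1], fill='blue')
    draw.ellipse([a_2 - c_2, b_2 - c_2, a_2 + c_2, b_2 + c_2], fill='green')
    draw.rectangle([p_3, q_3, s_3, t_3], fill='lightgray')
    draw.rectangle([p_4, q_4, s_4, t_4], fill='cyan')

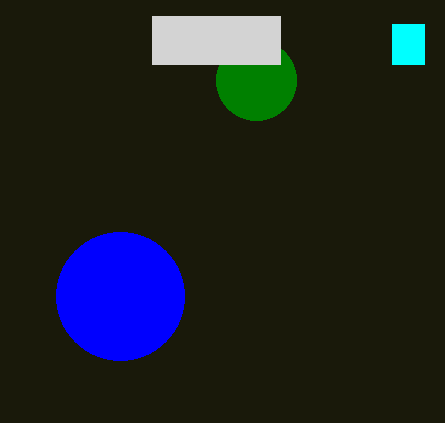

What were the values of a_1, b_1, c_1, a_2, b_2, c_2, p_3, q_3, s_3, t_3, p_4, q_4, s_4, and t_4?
a_1 = 120; b_1 = 296; c_1 = 64; a_2 = 256; b_2 = 80; c_2 = 40; p_3 = 152; q_3 = 16; s_3 = 280; t_3 = 64; p_4 = 392; q_4 = 24; s_4 = 424; t_4 = 64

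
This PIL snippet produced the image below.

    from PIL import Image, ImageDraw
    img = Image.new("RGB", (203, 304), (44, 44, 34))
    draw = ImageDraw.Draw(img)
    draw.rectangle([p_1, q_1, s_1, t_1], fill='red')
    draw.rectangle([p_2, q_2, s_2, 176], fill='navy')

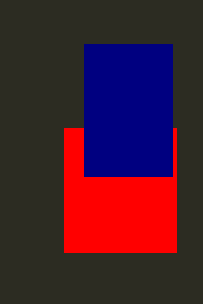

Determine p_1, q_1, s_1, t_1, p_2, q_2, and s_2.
p_1 = 64; q_1 = 128; s_1 = 176; t_1 = 252; p_2 = 84; q_2 = 44; s_2 = 172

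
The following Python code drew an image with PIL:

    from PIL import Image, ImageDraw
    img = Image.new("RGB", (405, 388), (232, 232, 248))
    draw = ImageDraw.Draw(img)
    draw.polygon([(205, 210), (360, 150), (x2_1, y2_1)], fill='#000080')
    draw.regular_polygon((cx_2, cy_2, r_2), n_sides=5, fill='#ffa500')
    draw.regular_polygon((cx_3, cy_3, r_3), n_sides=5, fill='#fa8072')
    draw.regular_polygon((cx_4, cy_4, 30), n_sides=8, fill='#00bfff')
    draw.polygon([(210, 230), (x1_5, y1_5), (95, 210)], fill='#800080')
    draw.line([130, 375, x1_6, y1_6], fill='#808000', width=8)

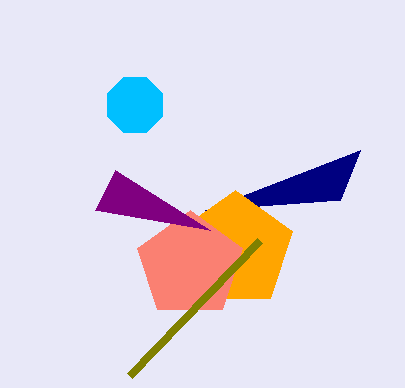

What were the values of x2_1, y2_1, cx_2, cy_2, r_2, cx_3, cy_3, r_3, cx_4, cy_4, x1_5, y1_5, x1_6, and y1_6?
x2_1 = 340
y2_1 = 200
cx_2 = 235
cy_2 = 250
r_2 = 60
cx_3 = 190
cy_3 = 265
r_3 = 55
cx_4 = 135
cy_4 = 105
x1_5 = 115
y1_5 = 170
x1_6 = 260
y1_6 = 240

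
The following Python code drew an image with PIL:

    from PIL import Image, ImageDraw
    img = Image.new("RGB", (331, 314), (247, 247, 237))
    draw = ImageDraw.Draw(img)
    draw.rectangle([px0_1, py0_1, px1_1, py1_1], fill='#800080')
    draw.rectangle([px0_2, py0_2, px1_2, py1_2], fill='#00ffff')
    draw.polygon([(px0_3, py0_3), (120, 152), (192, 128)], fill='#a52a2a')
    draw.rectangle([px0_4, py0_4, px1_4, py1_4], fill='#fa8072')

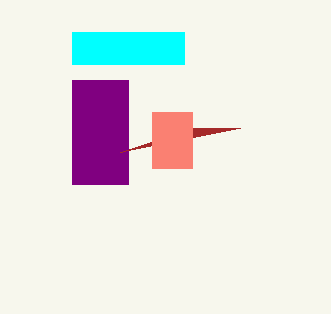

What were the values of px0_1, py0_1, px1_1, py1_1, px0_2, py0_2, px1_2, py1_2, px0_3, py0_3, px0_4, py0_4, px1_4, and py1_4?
px0_1 = 72
py0_1 = 80
px1_1 = 128
py1_1 = 184
px0_2 = 72
py0_2 = 32
px1_2 = 184
py1_2 = 64
px0_3 = 240
py0_3 = 128
px0_4 = 152
py0_4 = 112
px1_4 = 192
py1_4 = 168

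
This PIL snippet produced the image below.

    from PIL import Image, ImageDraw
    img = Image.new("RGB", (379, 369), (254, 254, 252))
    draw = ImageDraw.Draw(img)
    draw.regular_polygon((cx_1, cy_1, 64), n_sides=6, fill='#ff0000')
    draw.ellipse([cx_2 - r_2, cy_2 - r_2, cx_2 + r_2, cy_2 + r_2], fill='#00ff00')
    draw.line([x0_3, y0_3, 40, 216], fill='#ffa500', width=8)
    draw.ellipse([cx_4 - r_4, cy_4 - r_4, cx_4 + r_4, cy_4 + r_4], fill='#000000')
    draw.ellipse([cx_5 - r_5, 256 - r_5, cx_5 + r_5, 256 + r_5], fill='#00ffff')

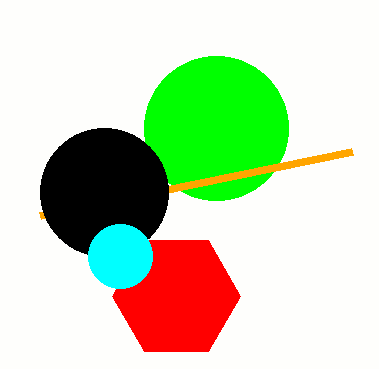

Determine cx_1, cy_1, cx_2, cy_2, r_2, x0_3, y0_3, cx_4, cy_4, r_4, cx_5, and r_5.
cx_1 = 176; cy_1 = 296; cx_2 = 216; cy_2 = 128; r_2 = 72; x0_3 = 352; y0_3 = 152; cx_4 = 104; cy_4 = 192; r_4 = 64; cx_5 = 120; r_5 = 32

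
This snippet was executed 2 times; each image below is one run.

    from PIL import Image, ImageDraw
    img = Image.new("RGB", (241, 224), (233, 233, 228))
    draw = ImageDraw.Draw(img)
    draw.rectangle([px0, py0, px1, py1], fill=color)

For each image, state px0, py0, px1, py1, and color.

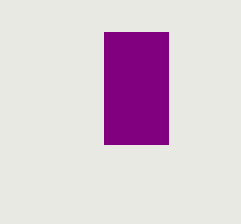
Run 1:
px0 = 104, py0 = 32, px1 = 168, py1 = 144, color = 'purple'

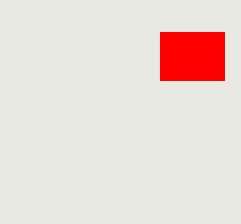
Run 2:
px0 = 160, py0 = 32, px1 = 224, py1 = 80, color = 'red'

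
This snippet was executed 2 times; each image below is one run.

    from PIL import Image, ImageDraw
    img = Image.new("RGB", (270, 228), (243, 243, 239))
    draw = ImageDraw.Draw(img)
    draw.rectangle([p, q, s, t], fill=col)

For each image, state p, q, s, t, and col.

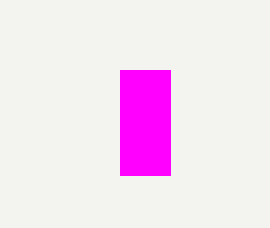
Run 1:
p = 120; q = 70; s = 170; t = 175; col = 'magenta'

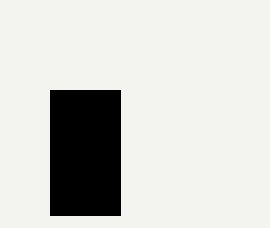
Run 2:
p = 50
q = 90
s = 120
t = 215
col = 'black'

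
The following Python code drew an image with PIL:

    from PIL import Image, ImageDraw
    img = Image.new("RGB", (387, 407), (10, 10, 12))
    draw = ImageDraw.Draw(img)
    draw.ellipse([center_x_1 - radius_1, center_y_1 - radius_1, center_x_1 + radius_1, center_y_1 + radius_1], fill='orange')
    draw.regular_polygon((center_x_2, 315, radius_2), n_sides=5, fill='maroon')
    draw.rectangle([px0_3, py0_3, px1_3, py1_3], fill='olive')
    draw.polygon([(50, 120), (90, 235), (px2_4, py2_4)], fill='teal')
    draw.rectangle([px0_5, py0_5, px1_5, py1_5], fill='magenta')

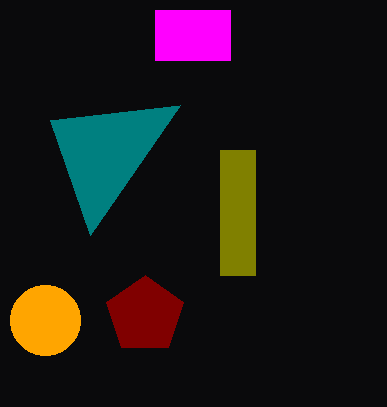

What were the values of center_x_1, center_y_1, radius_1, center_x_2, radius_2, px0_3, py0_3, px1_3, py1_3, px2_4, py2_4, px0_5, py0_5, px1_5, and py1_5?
center_x_1 = 45; center_y_1 = 320; radius_1 = 35; center_x_2 = 145; radius_2 = 40; px0_3 = 220; py0_3 = 150; px1_3 = 255; py1_3 = 275; px2_4 = 180; py2_4 = 105; px0_5 = 155; py0_5 = 10; px1_5 = 230; py1_5 = 60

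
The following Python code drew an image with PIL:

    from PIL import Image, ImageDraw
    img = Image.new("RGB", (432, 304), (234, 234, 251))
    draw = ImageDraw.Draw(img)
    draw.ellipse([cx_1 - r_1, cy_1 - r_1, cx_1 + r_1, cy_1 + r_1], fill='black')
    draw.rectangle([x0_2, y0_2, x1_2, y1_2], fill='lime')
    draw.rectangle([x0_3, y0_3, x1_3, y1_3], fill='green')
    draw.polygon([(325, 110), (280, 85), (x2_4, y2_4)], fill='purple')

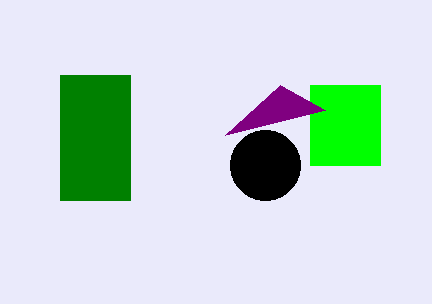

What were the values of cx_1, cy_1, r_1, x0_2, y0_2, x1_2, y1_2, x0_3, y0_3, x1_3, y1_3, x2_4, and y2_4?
cx_1 = 265
cy_1 = 165
r_1 = 35
x0_2 = 310
y0_2 = 85
x1_2 = 380
y1_2 = 165
x0_3 = 60
y0_3 = 75
x1_3 = 130
y1_3 = 200
x2_4 = 225
y2_4 = 135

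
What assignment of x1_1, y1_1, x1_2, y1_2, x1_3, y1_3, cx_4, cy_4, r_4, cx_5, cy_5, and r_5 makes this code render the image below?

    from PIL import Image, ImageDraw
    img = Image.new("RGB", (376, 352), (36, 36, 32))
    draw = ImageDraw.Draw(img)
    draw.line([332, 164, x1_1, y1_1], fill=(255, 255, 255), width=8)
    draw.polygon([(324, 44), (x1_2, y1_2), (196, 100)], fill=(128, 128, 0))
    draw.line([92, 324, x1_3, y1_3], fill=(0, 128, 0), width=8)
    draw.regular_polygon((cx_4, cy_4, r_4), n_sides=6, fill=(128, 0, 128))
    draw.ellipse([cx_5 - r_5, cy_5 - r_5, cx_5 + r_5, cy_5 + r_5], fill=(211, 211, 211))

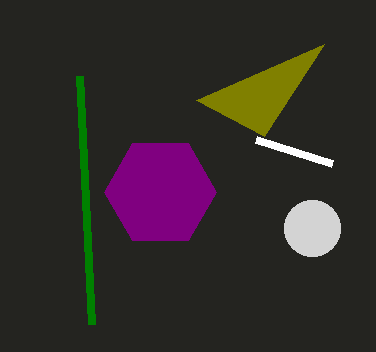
x1_1 = 256, y1_1 = 140, x1_2 = 264, y1_2 = 136, x1_3 = 80, y1_3 = 76, cx_4 = 160, cy_4 = 192, r_4 = 56, cx_5 = 312, cy_5 = 228, r_5 = 28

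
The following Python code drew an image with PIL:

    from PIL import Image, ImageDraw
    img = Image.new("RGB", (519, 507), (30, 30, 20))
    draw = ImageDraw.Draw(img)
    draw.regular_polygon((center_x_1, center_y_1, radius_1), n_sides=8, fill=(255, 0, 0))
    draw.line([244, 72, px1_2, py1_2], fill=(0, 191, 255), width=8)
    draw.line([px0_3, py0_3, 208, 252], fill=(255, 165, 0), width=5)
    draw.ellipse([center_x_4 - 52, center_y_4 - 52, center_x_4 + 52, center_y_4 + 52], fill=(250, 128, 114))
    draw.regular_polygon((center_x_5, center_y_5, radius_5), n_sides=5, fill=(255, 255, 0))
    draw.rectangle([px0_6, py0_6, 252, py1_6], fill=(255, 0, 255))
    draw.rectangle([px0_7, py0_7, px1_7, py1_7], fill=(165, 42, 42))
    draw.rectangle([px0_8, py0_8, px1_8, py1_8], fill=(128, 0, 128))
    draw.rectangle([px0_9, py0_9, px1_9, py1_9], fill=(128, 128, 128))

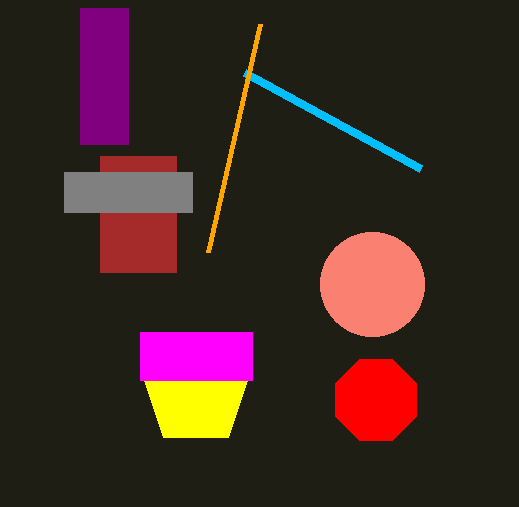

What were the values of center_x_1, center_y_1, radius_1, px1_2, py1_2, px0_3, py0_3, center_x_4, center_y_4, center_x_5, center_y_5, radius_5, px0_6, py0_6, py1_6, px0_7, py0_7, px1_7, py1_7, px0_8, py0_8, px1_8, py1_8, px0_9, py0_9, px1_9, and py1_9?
center_x_1 = 376
center_y_1 = 400
radius_1 = 44
px1_2 = 420
py1_2 = 168
px0_3 = 260
py0_3 = 24
center_x_4 = 372
center_y_4 = 284
center_x_5 = 196
center_y_5 = 392
radius_5 = 56
px0_6 = 140
py0_6 = 332
py1_6 = 380
px0_7 = 100
py0_7 = 156
px1_7 = 176
py1_7 = 272
px0_8 = 80
py0_8 = 8
px1_8 = 128
py1_8 = 144
px0_9 = 64
py0_9 = 172
px1_9 = 192
py1_9 = 212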